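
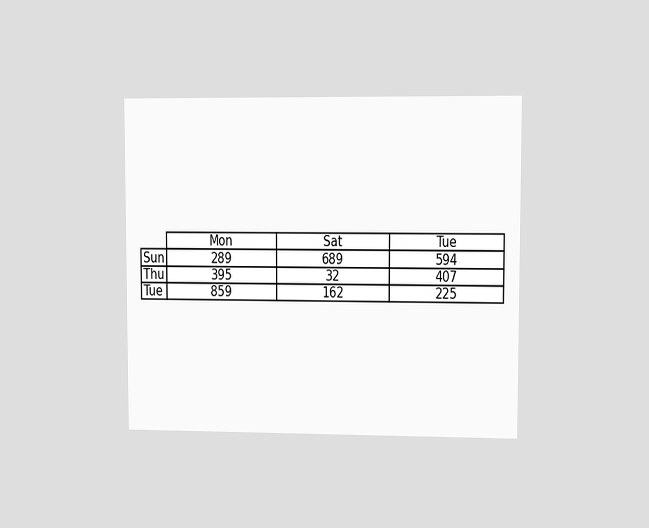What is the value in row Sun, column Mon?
289

The chart is viewed at a slight angle. The (Sun, Mon) cell reads 289.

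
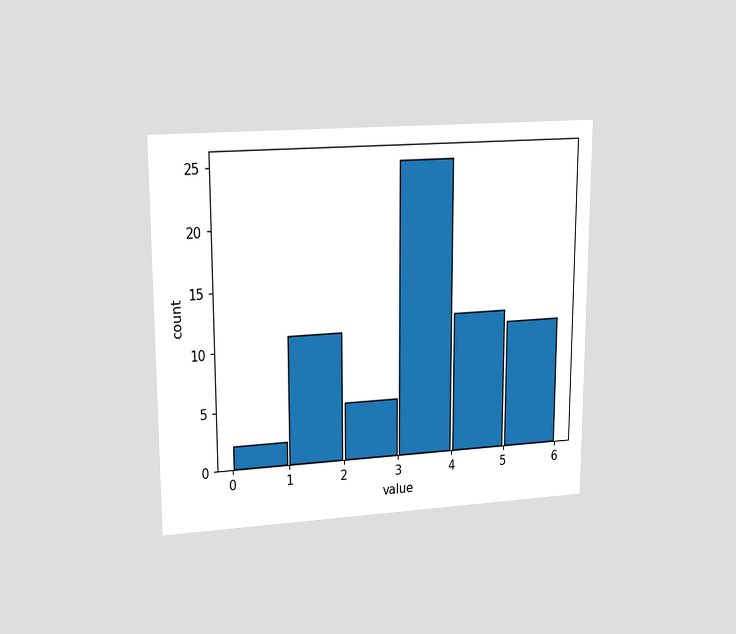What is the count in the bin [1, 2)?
The chart is viewed at a slight angle. The [1, 2) bin has height 11.

11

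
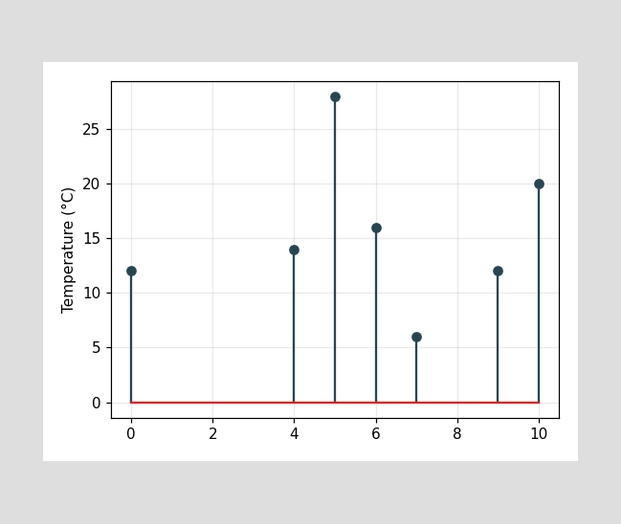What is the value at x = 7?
The stem at x=7 reaches 6°C.

6°C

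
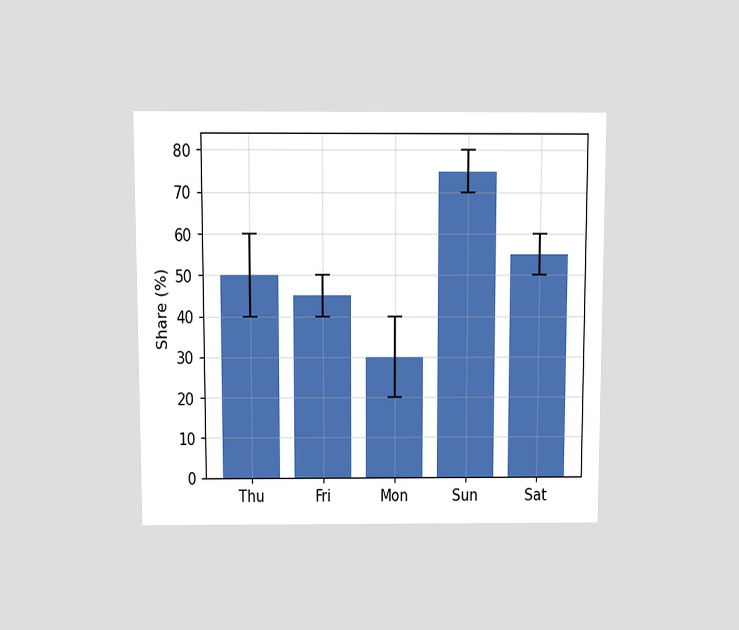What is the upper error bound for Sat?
60%

The chart is viewed at a slight angle. The Sat bar's upper whisker reaches 60%.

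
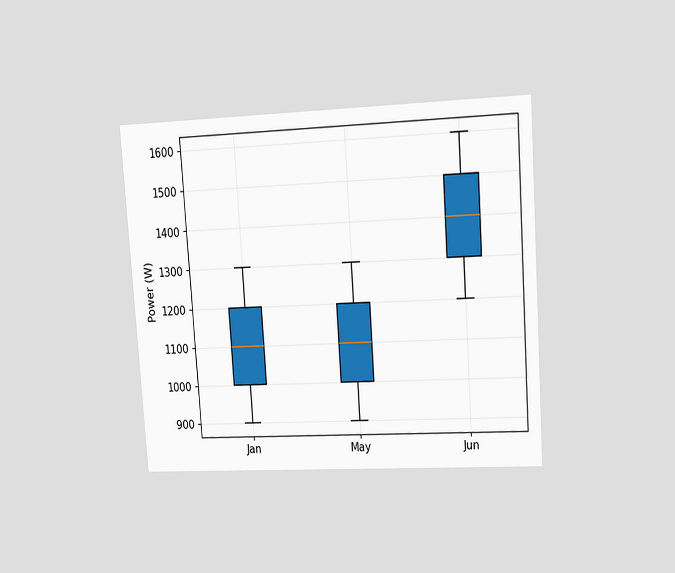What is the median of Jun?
The chart is tilted about 4° counter-clockwise and viewed at a slight angle. The median line in the Jun box sits at 1400W.

1400W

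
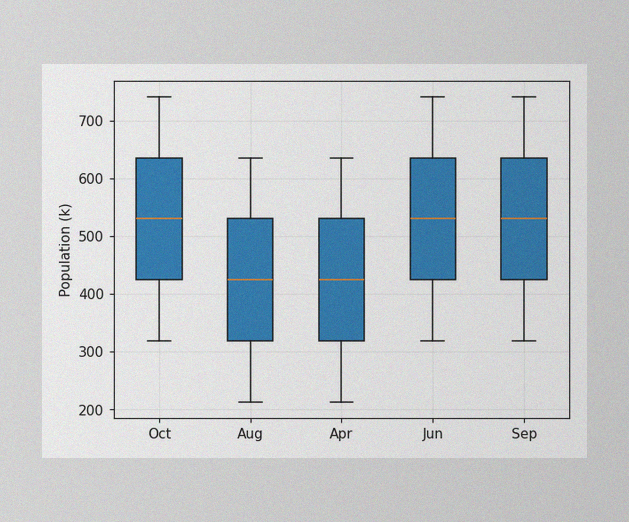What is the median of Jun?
530k

The image has some photo noise and uneven lighting. The median line in the Jun box sits at 530k.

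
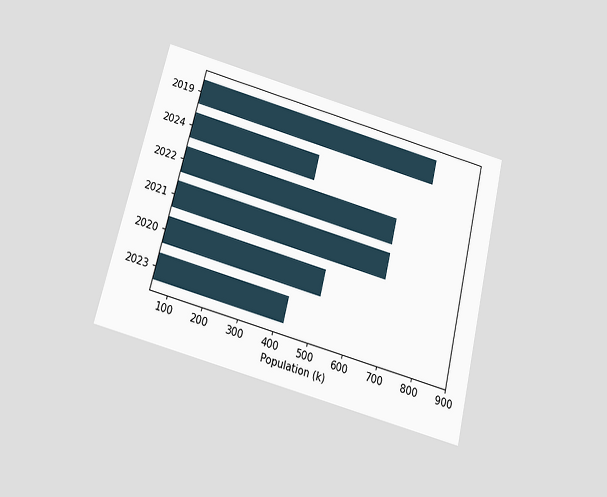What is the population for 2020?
The chart is tilted about 14° clockwise and viewed slightly from below. Reading along the chart's x-axis, the 2020 bar reaches 510k.

510k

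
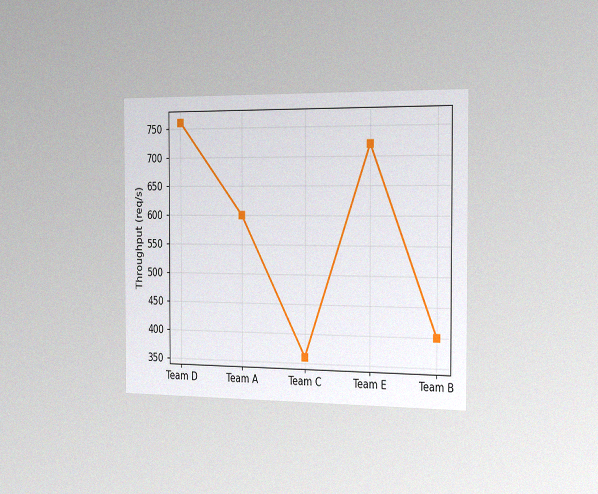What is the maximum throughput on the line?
760req/s

The chart is viewed slightly from the right, with some photo noise. The highest point is at Team D, and reading across to the y-axis gives 760req/s.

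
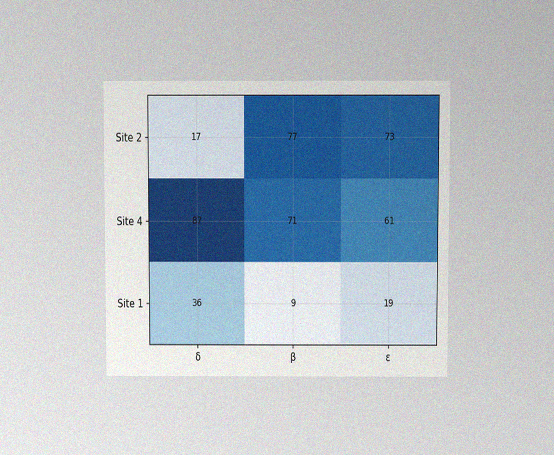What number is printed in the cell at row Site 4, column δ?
87

The chart is viewed slightly from above, with some photo noise. The (Site 4, δ) cell reads 87.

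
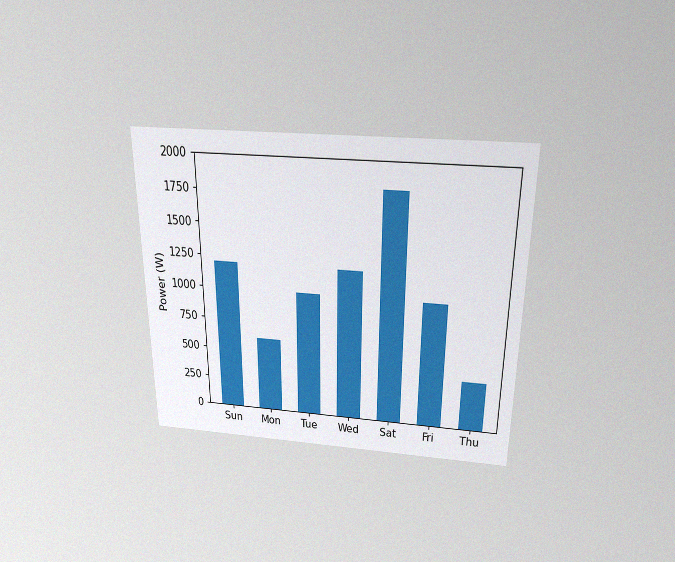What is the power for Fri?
The chart is viewed slightly from above, with some photo noise. Reading along the chart's y-axis, the Fri bar reaches 1000W.

1000W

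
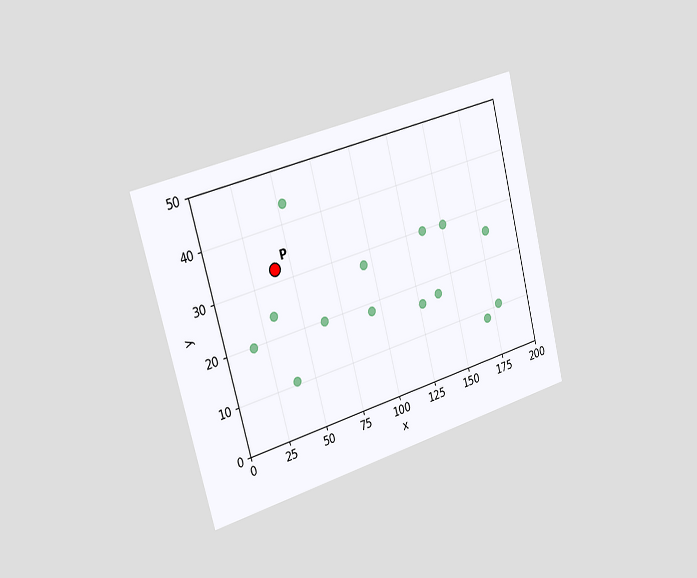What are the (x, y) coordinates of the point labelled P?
The chart is tilted about 15° counter-clockwise and viewed slightly from the left. Following the gridlines from P to each axis, P sits at (40, 32.5).

(40, 32.5)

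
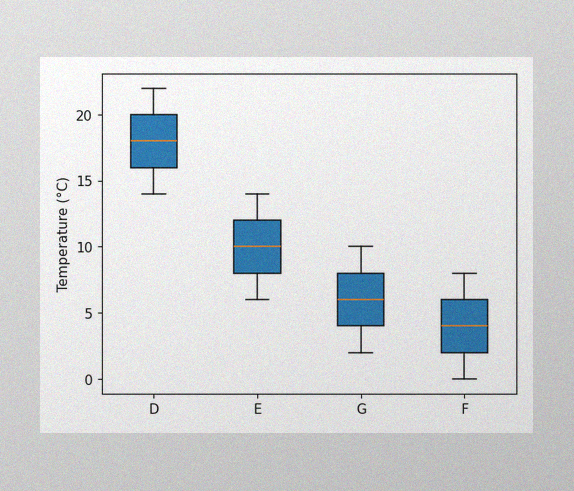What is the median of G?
6°C

The image has some photo noise and uneven lighting. The median line in the G box sits at 6°C.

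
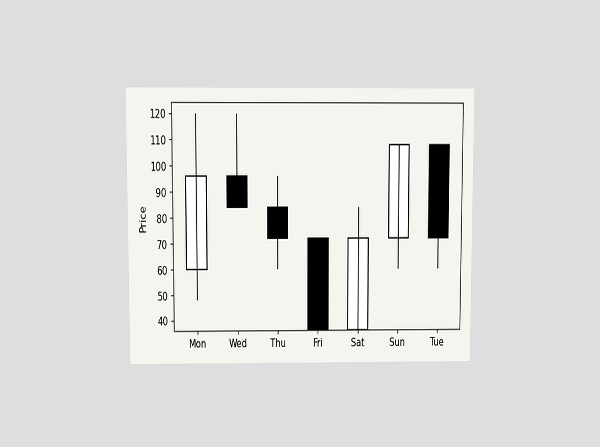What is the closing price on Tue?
The chart is viewed at a slight angle. The Tue candle closes at 72.

72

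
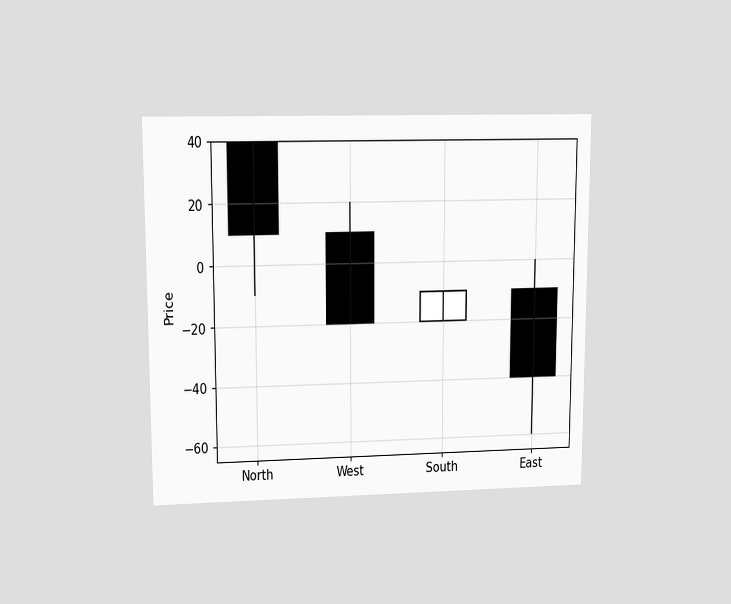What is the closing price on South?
The chart is viewed at a slight angle. The South candle closes at -10.

-10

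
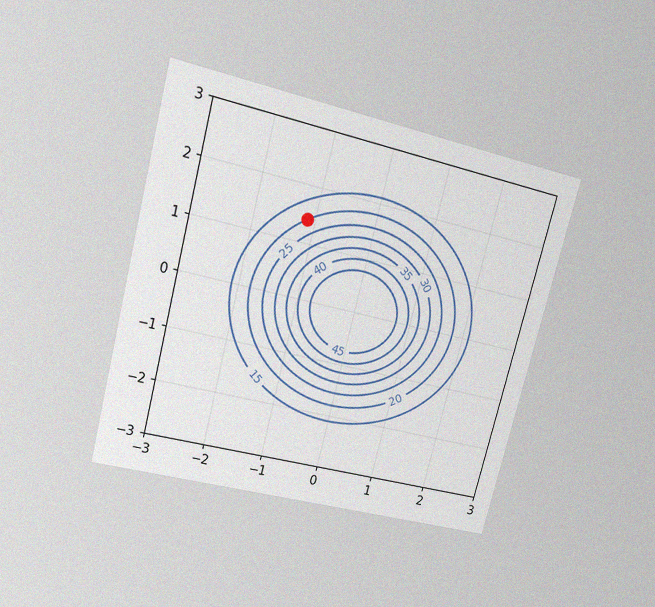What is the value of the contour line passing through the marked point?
20

The chart is tilted about 15° clockwise and viewed at a slight angle, with some photo noise. The marked point sits on the contour labelled 20.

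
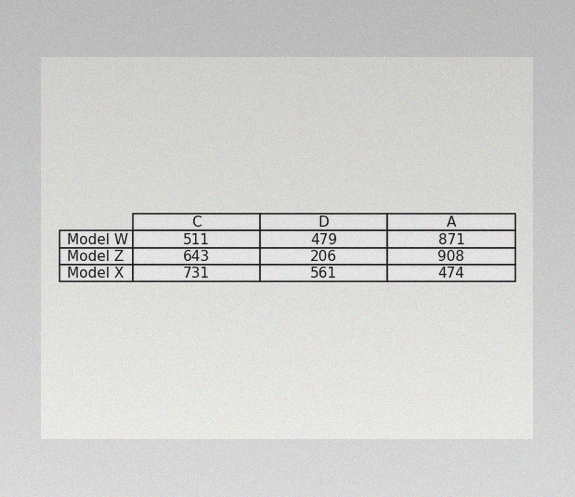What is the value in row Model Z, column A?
The image has some photo noise and uneven lighting. The (Model Z, A) cell reads 908.

908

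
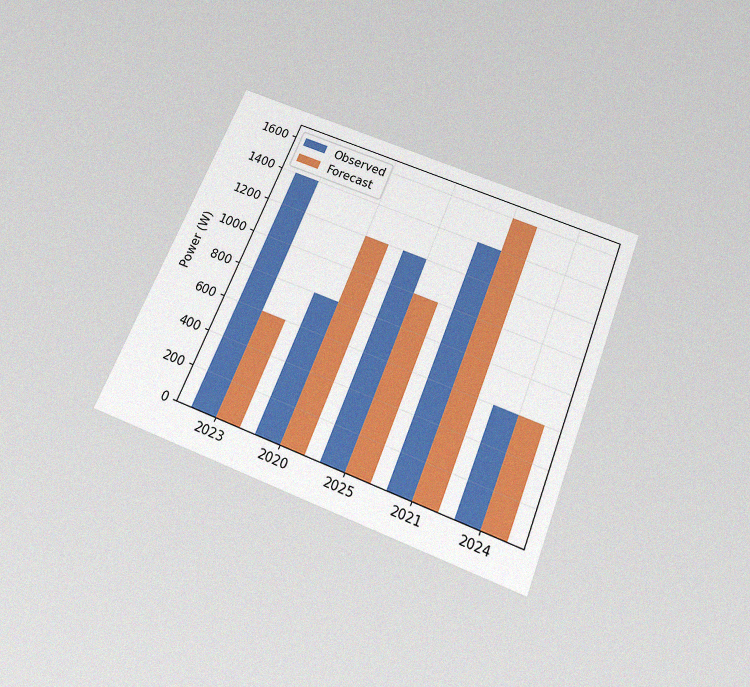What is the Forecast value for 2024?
600W

The chart is tilted about 22° clockwise and viewed slightly from below, with some photo noise. The Forecast bar at 2024 reaches 600W on the y-axis.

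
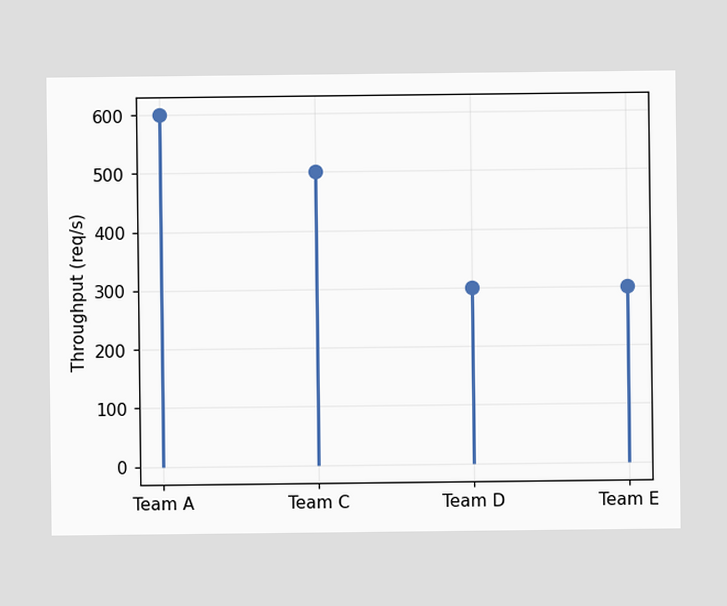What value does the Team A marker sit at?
600req/s

The Team A marker sits at 600req/s.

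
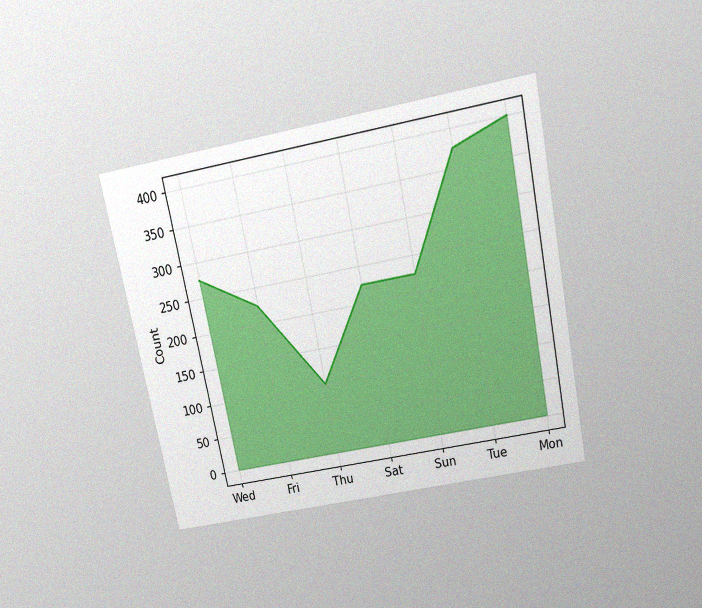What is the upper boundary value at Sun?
225

The chart is tilted about 11° counter-clockwise and viewed slightly from above, with some photo noise. At Sun the upper boundary is at 225.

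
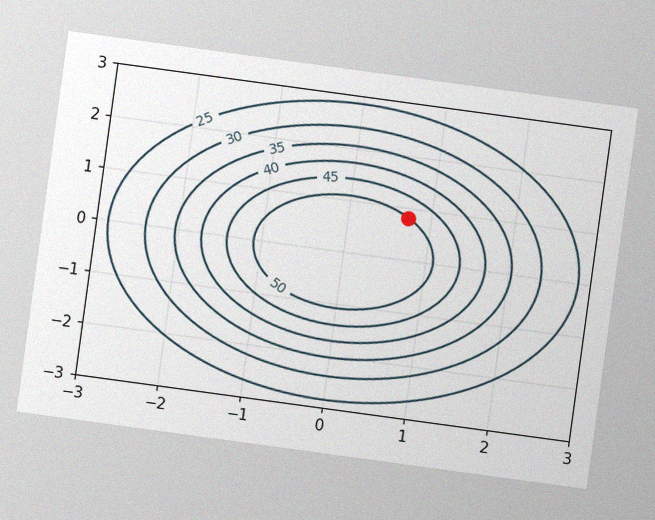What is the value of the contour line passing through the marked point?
The chart is tilted about 8° clockwise, with some photo noise. The marked point sits on the contour labelled 50.

50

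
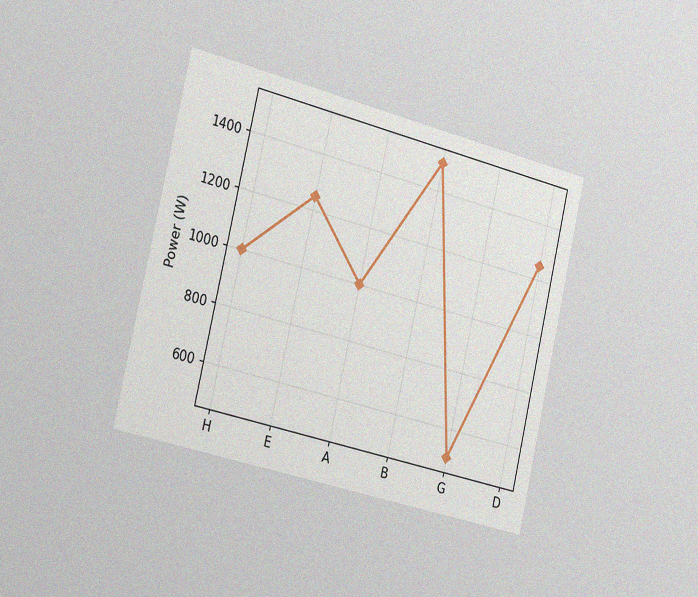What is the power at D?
The chart is tilted about 13° clockwise and viewed slightly from the left, with some photo noise. At D, the line is at 1250W.

1250W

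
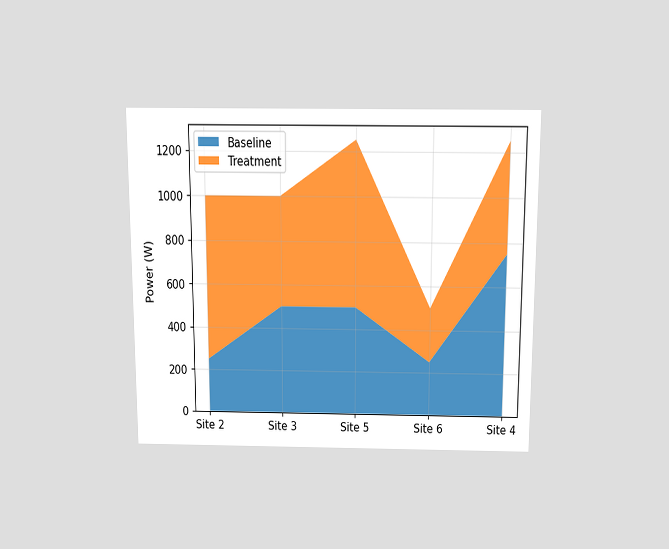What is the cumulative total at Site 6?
500W

The chart is viewed slightly from above. The stacked total at Site 6 reaches 500W.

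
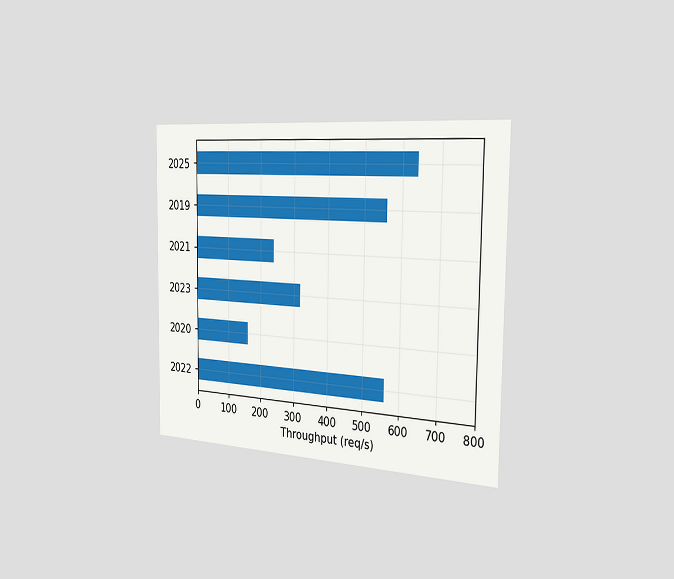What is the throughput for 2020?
160req/s

The chart is viewed slightly from the right. Reading along the chart's x-axis, the 2020 bar reaches 160req/s.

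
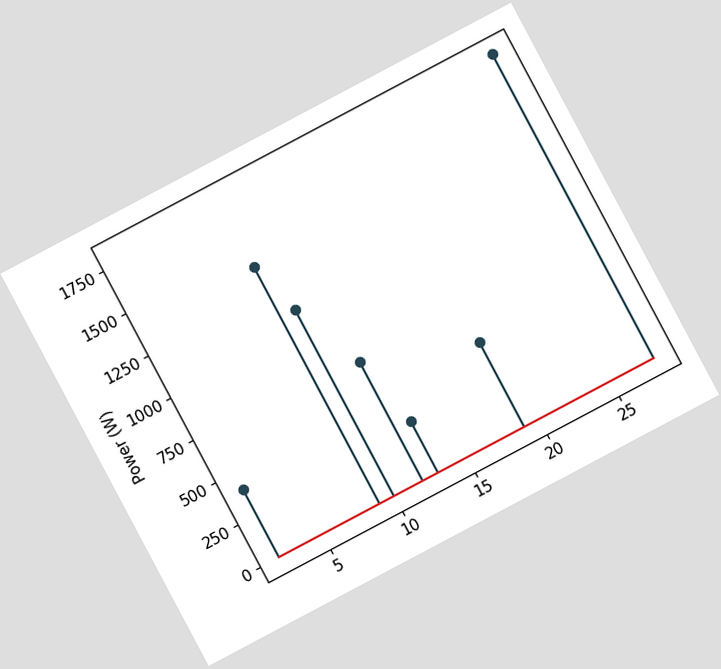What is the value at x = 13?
300W

The chart is tilted about 28° counter-clockwise. The stem at x=13 reaches 300W.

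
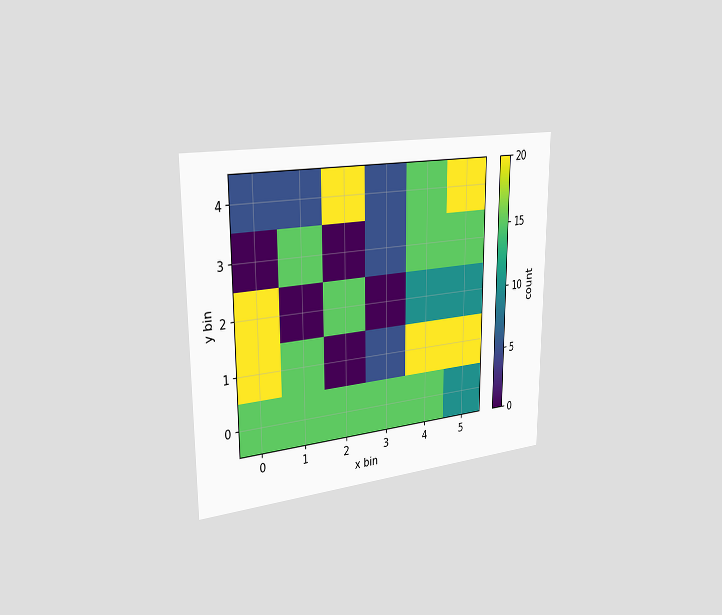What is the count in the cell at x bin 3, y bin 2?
The chart is viewed slightly from the left. Matching the cell (3, 2) against the colorbar gives 0.

0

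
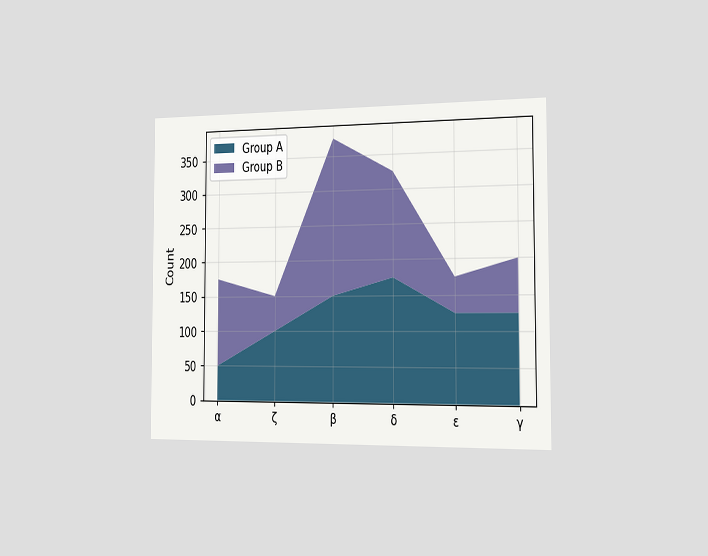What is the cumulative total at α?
175

The chart is viewed slightly from the right. The stacked total at α reaches 175.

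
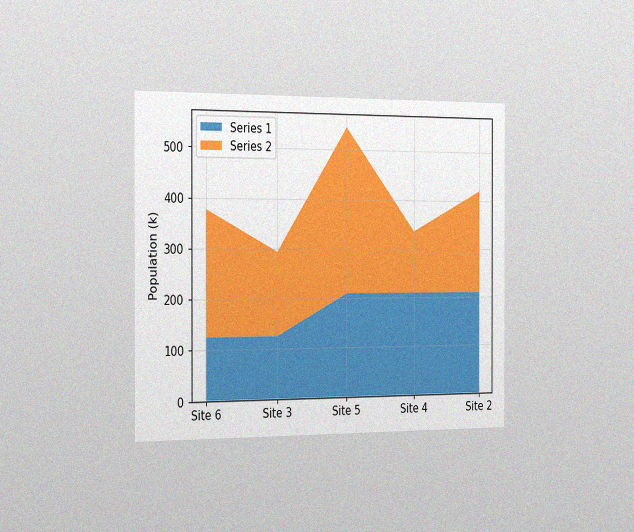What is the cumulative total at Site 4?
The chart is viewed slightly from the left, with some photo noise. The stacked total at Site 4 reaches 336k.

336k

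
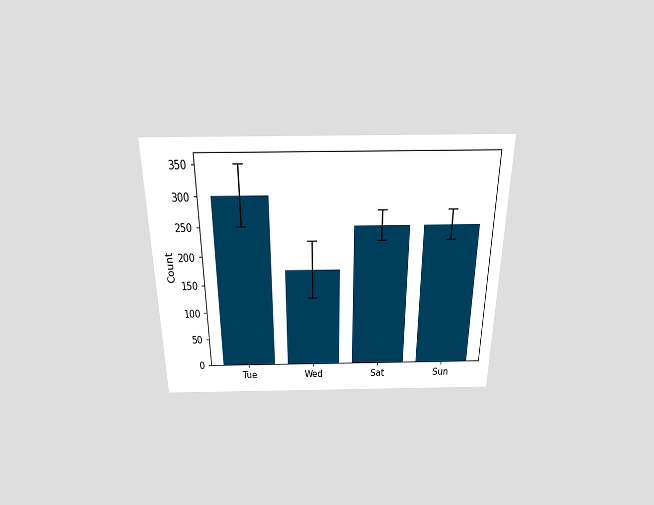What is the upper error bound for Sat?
The chart is viewed slightly from above. The Sat bar's upper whisker reaches 275.

275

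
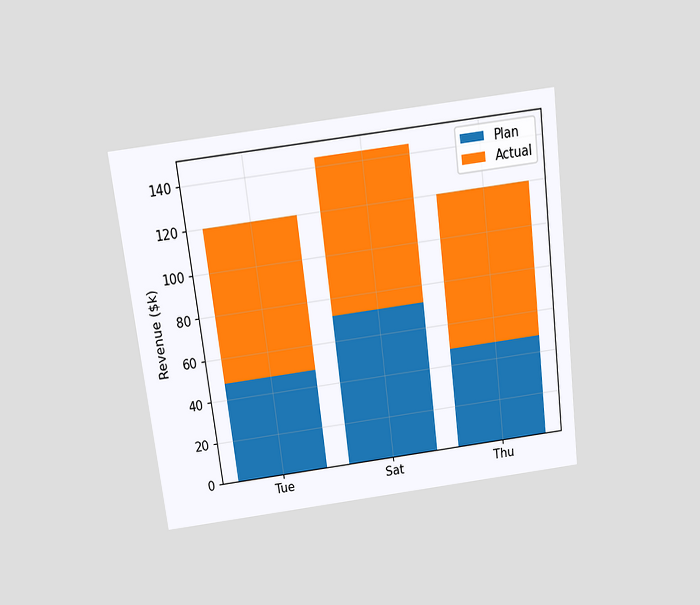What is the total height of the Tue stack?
The chart is tilted about 7° counter-clockwise and viewed slightly from above. The Tue stack's top reaches $120k on the y-axis.

$120k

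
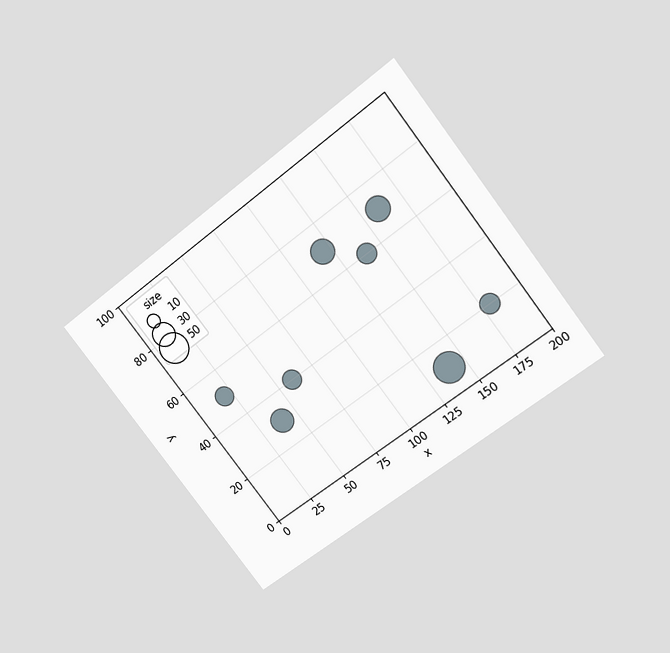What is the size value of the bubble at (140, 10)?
The chart is tilted about 37° counter-clockwise and viewed at a slight angle. Matching the bubble at (140, 10) against the size legend gives 50.

50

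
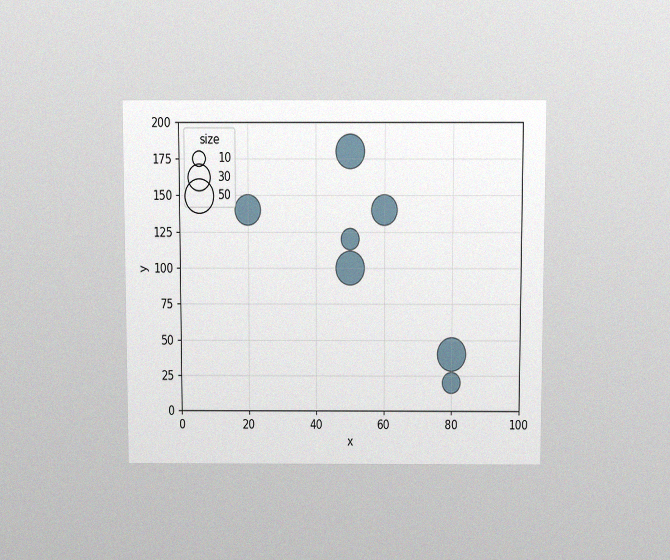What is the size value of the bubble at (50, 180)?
The chart is viewed slightly from above, with some photo noise. Matching the bubble at (50, 180) against the size legend gives 50.

50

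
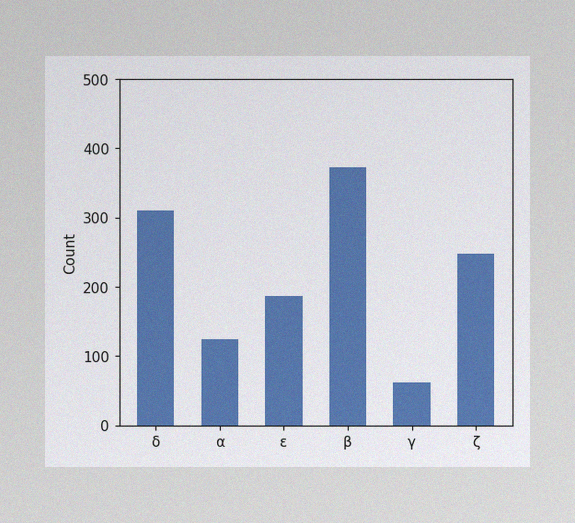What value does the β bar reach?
The image has some photo noise and uneven lighting. Reading along the chart's y-axis, the β bar reaches 372.

372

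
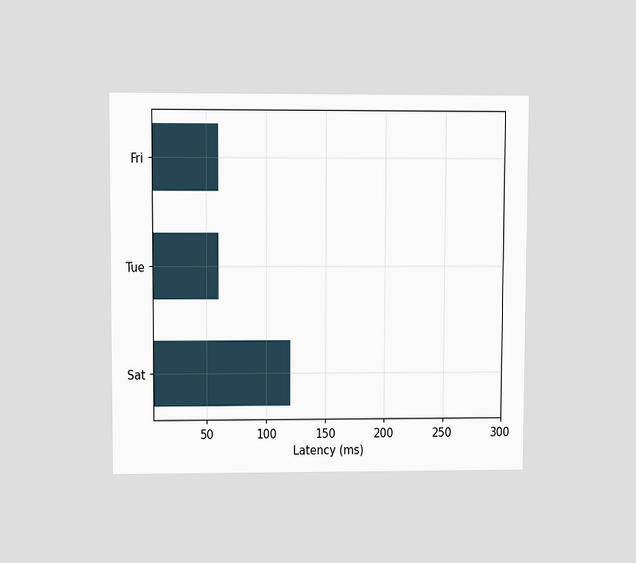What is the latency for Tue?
60ms

The chart is viewed at a slight angle. Reading along the chart's x-axis, the Tue bar reaches 60ms.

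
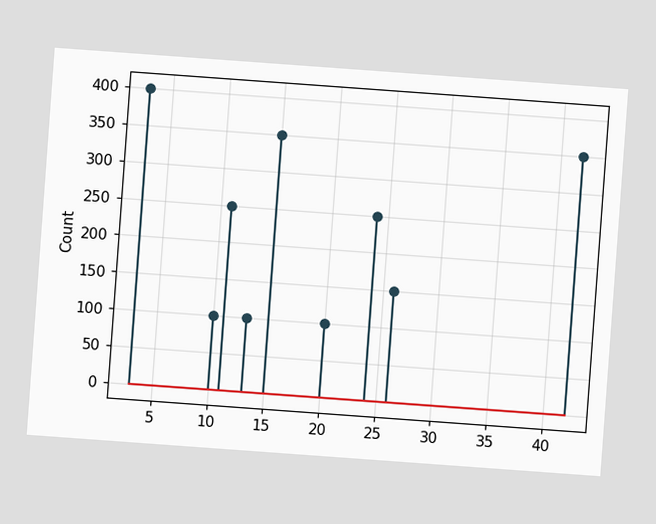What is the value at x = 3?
The chart is tilted about 4° clockwise. The stem at x=3 reaches 400.

400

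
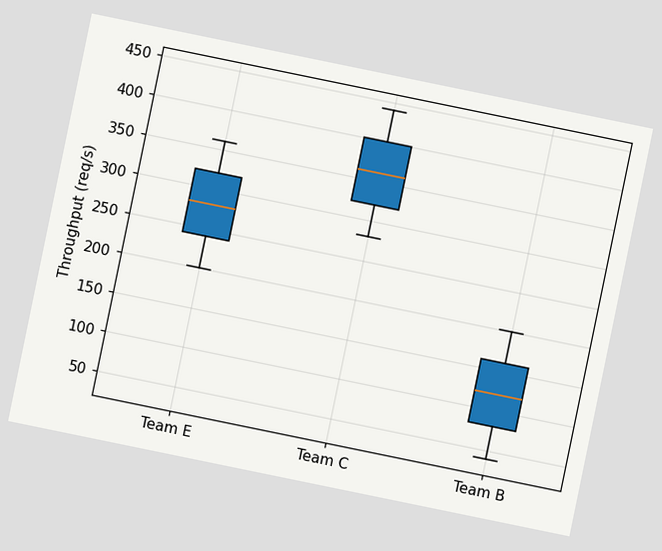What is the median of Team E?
The chart is tilted about 12° clockwise. The median line in the Team E box sits at 280req/s.

280req/s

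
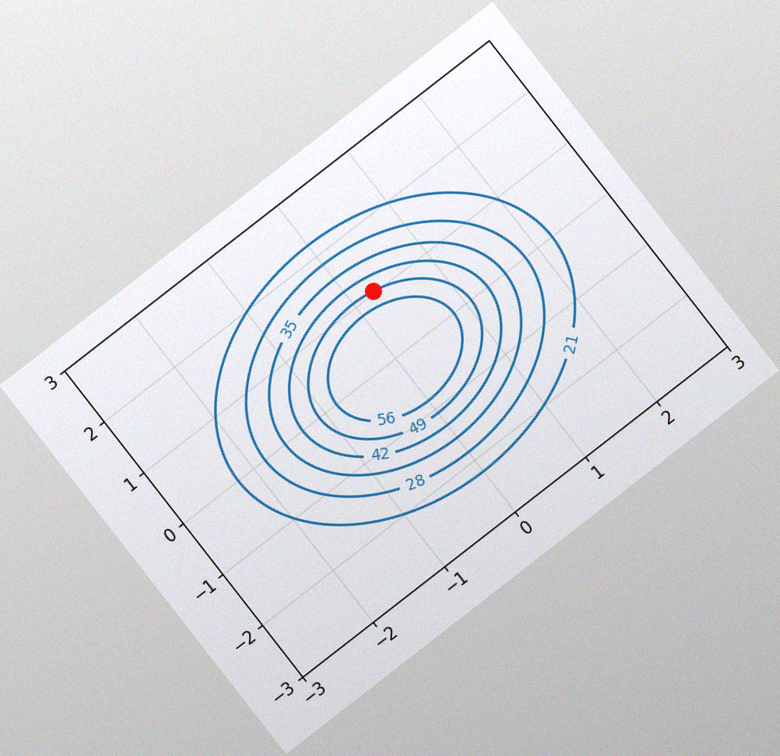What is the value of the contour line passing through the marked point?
49

The chart is tilted about 38° counter-clockwise, with some photo noise. The marked point sits on the contour labelled 49.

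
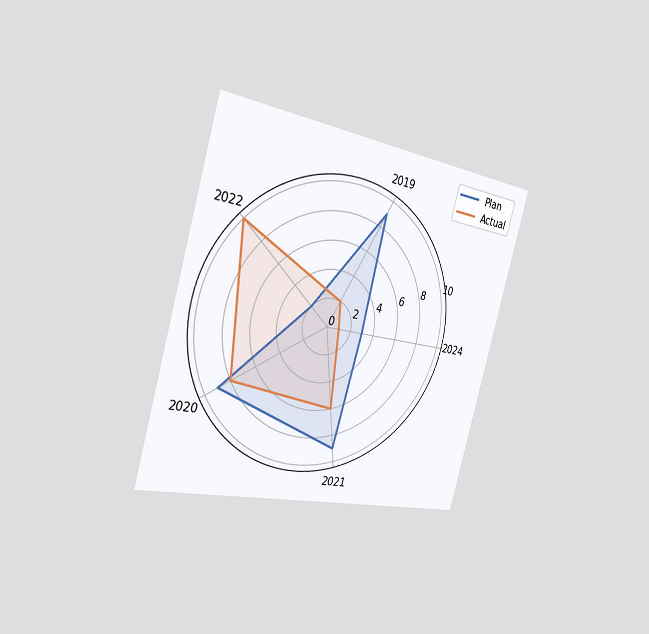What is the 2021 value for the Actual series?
6

The chart is tilted about 16° clockwise and viewed slightly from the left. On the 2021 axis, Actual reaches 6.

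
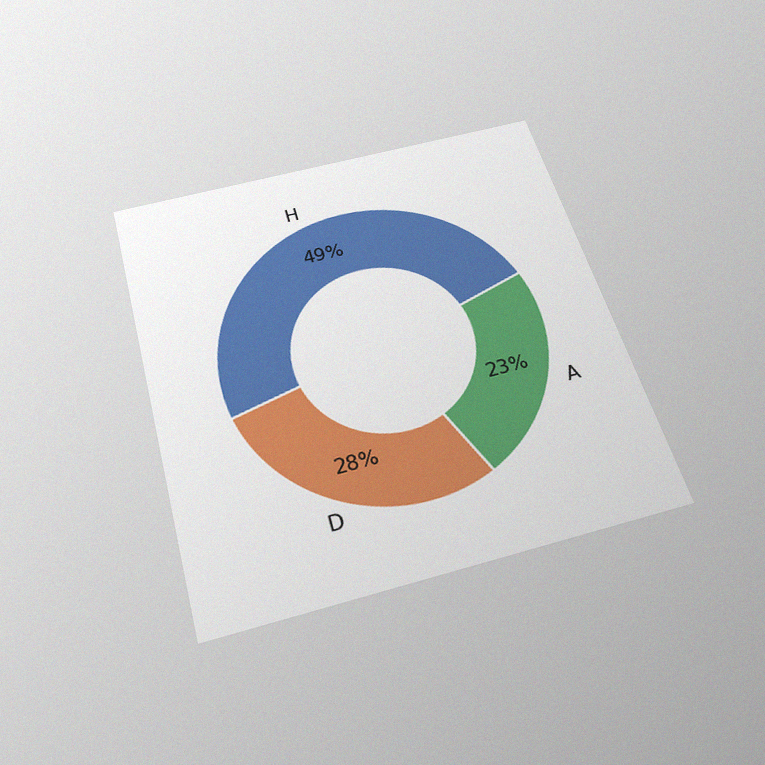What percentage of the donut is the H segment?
The chart is tilted about 16° counter-clockwise and viewed slightly from below, with some photo noise. The H segment takes up 49% of the ring.

49%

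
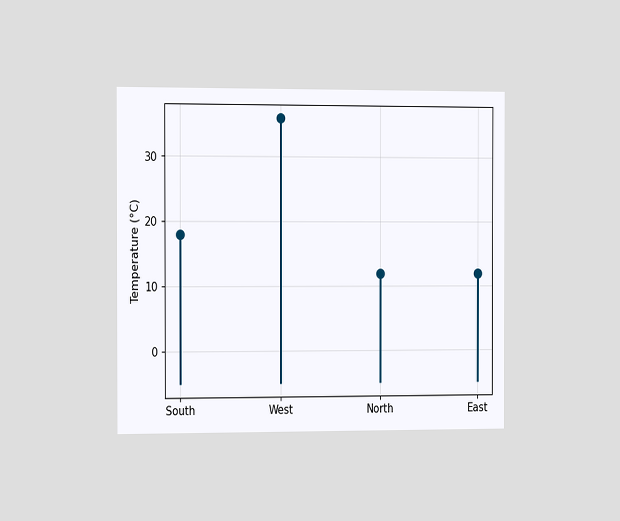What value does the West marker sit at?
The chart is viewed slightly from the left. The West marker sits at 36°C.

36°C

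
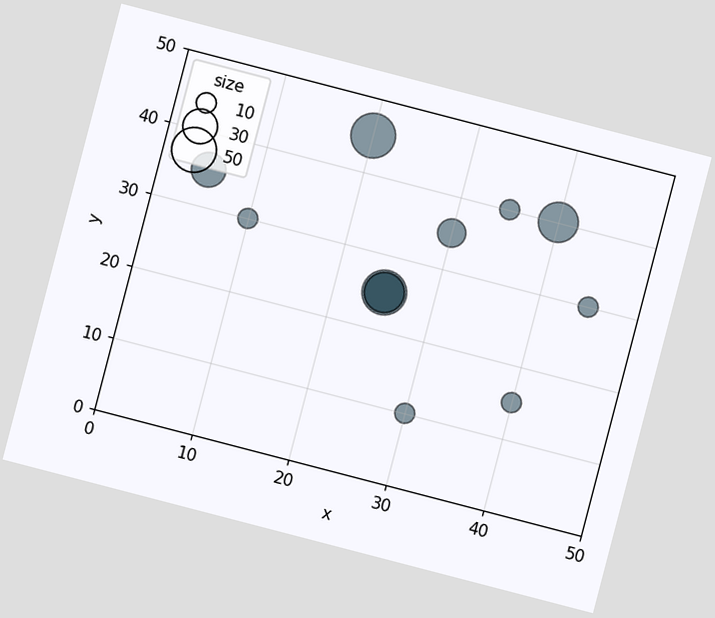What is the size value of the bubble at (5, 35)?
The chart is tilted about 15° clockwise. Matching the bubble at (5, 35) against the size legend gives 30.

30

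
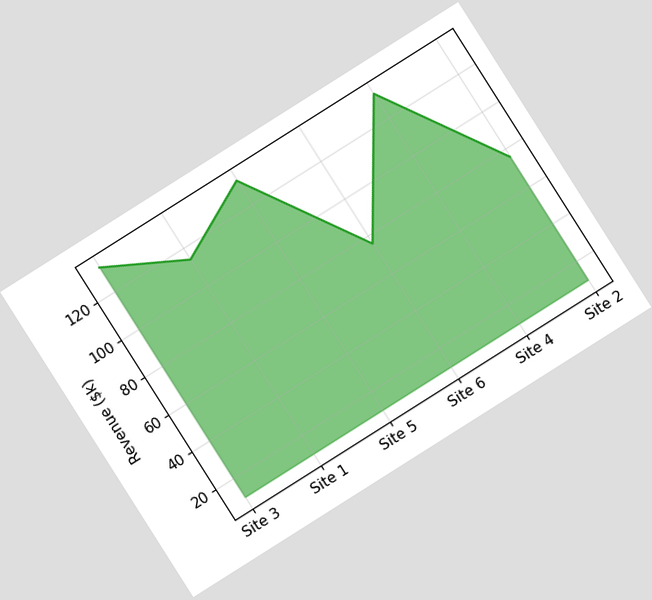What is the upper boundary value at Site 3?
$133k

The chart is tilted about 32° counter-clockwise. At Site 3 the upper boundary is at $133k.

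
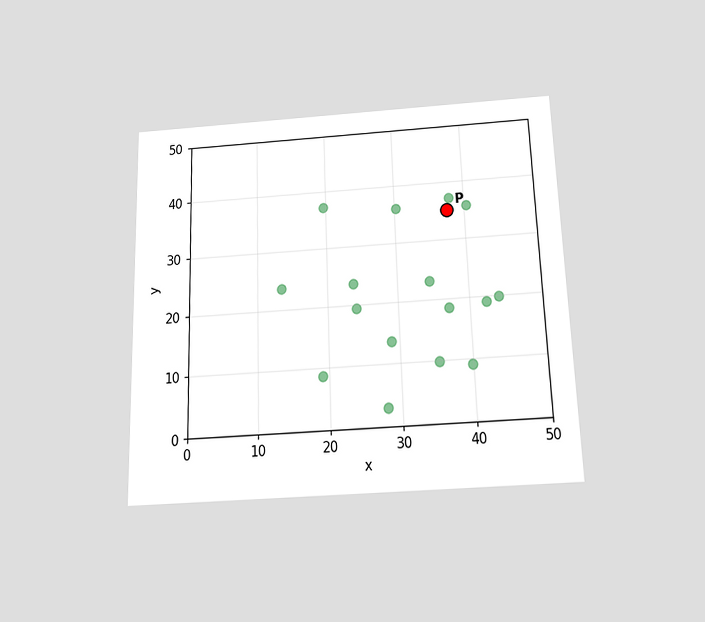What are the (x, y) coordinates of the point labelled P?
(37.5, 35)

The chart is viewed slightly from below. Following the gridlines from P to each axis, P sits at (37.5, 35).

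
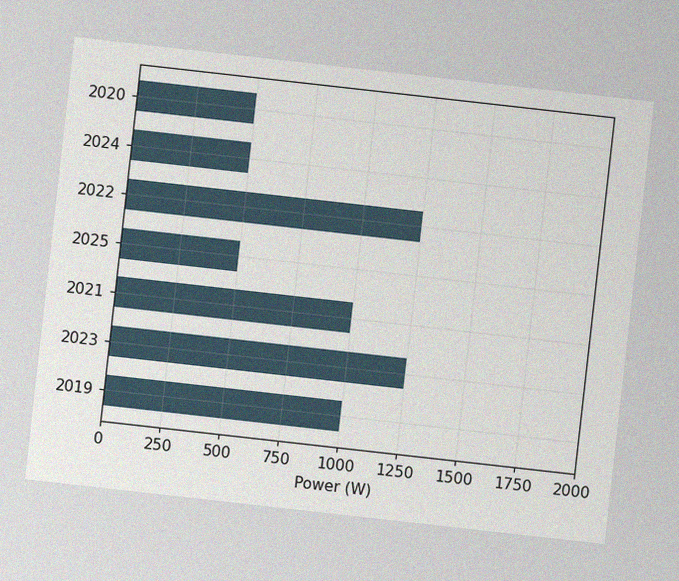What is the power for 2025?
500W

The chart is tilted about 6° clockwise, with some photo noise. Reading along the chart's x-axis, the 2025 bar reaches 500W.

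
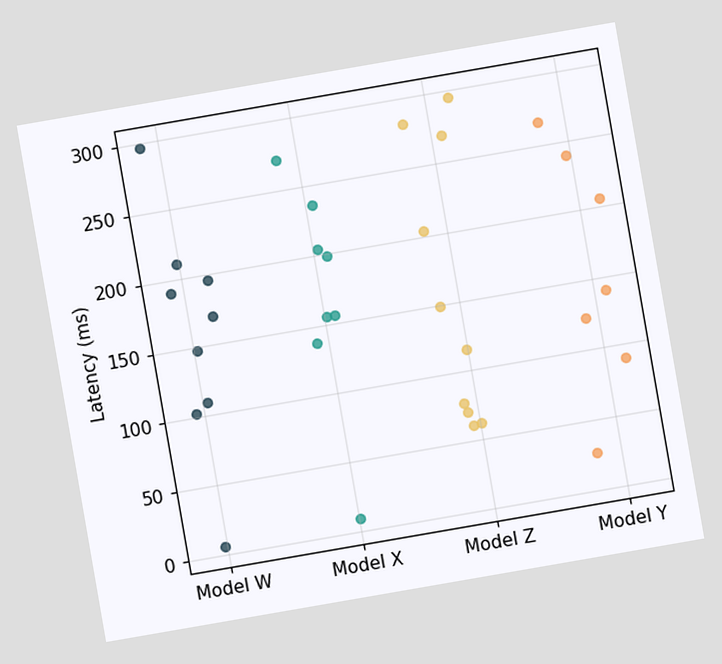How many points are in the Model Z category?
The chart is tilted about 10° counter-clockwise. Counting the markers in the Model Z column gives 10.

10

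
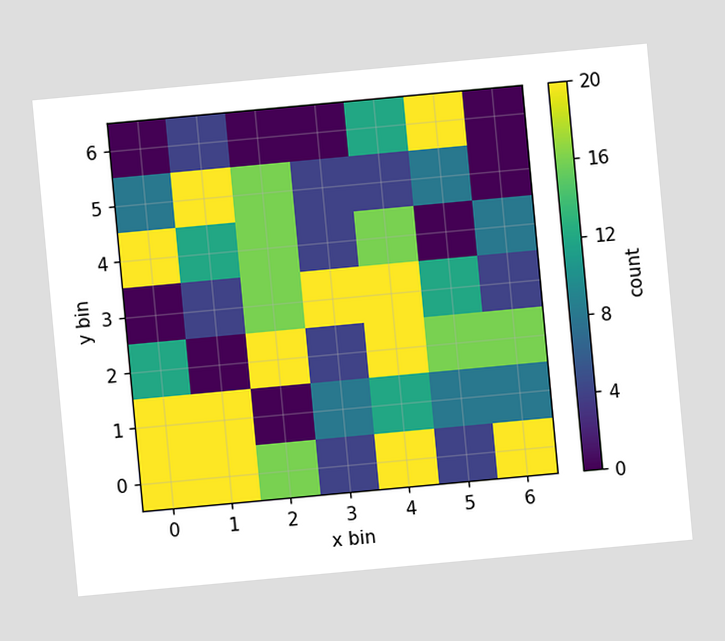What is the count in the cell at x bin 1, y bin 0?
The chart is tilted about 5° counter-clockwise. Matching the cell (1, 0) against the colorbar gives 20.

20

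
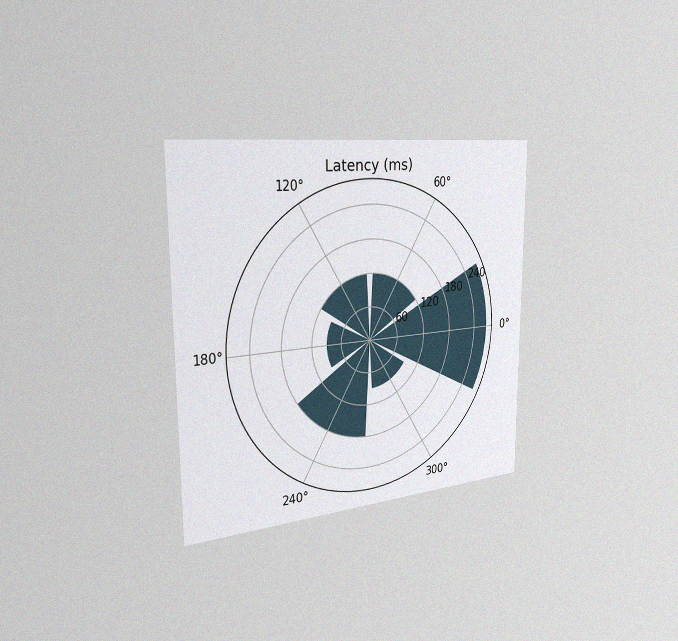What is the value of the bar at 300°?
The chart is viewed slightly from the left, with some photo noise. The bar at 300° reaches 90ms on the radial axis.

90ms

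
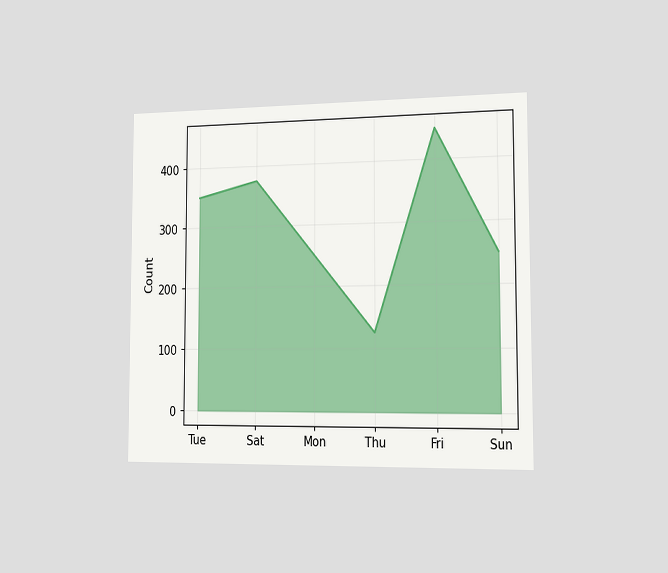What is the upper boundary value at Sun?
The chart is viewed slightly from the right. At Sun the upper boundary is at 250.

250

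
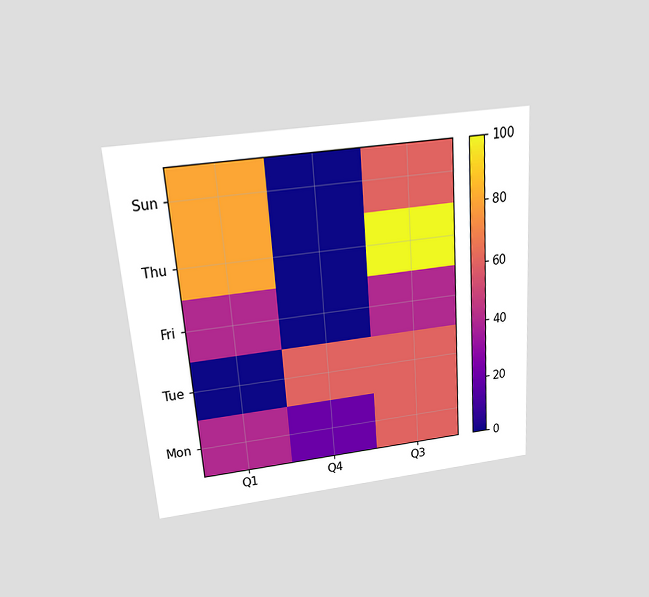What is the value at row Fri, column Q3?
40

The chart is tilted about 4° counter-clockwise and viewed slightly from above. Matching cell (Fri, Q3) against the colorbar gives 40.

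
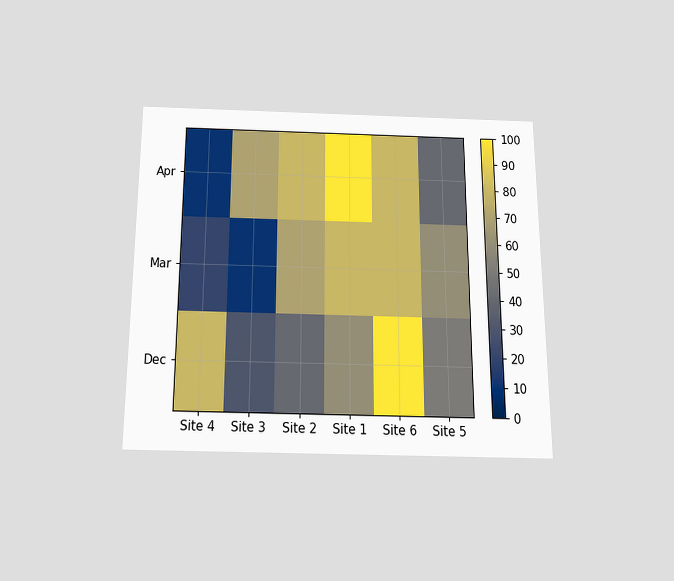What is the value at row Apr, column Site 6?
The chart is viewed slightly from below. Matching cell (Apr, Site 6) against the colorbar gives 80.

80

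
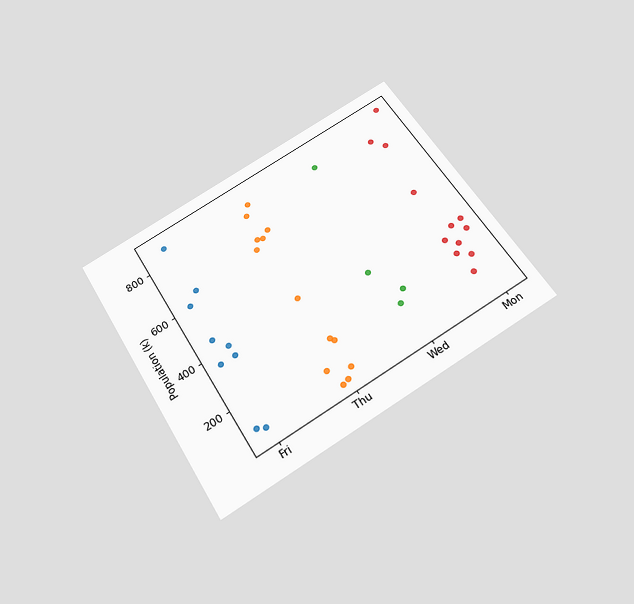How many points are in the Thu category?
13

The chart is tilted about 31° counter-clockwise and viewed slightly from below. Counting the markers in the Thu column gives 13.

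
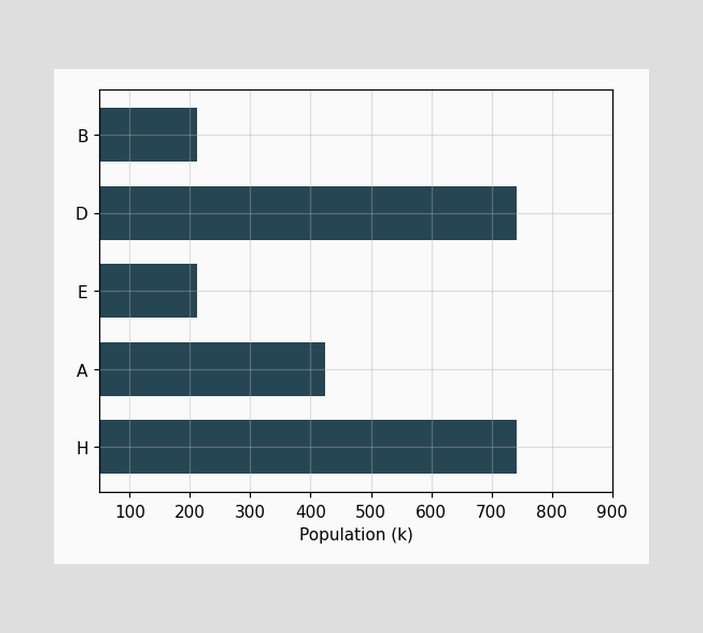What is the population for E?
Reading along the chart's x-axis, the E bar reaches 212k.

212k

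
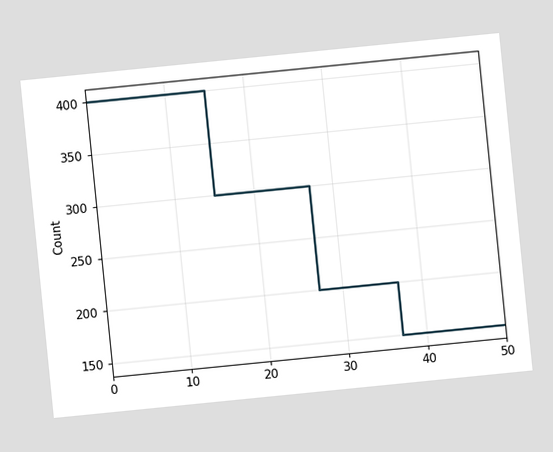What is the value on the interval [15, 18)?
300

The chart is tilted about 6° counter-clockwise. On [15, 18) the step sits at 300.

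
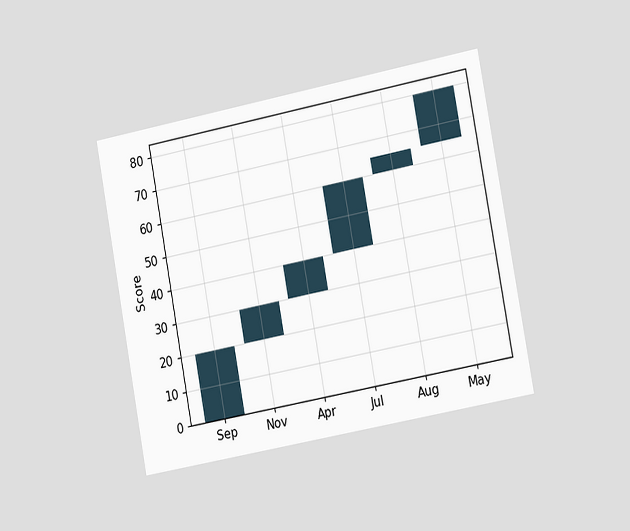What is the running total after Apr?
The chart is tilted about 11° counter-clockwise and viewed slightly from the right. After Apr the running total reaches 40.

40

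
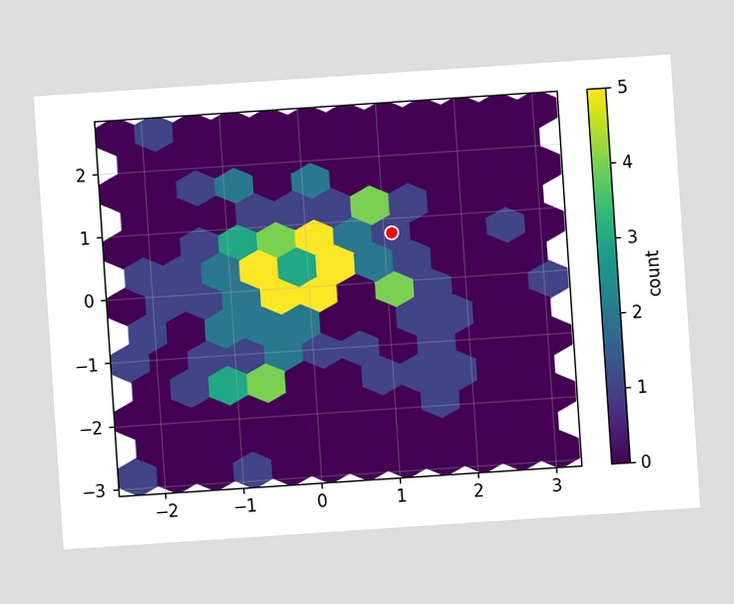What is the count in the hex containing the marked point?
1

The chart is tilted about 4° counter-clockwise. The marked hex reads 1 on the colorbar.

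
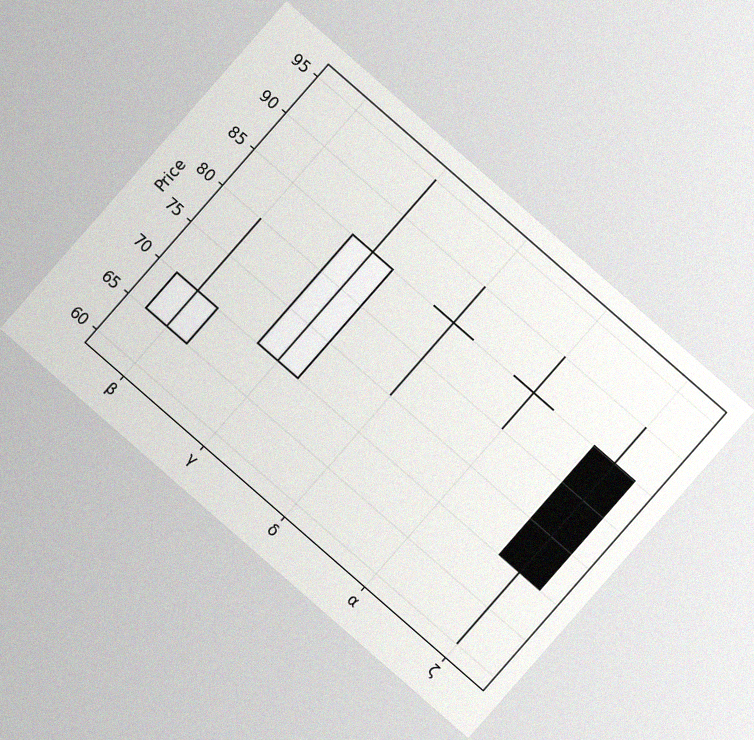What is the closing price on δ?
85

The chart is tilted about 41° clockwise, with some photo noise. The δ candle closes at 85.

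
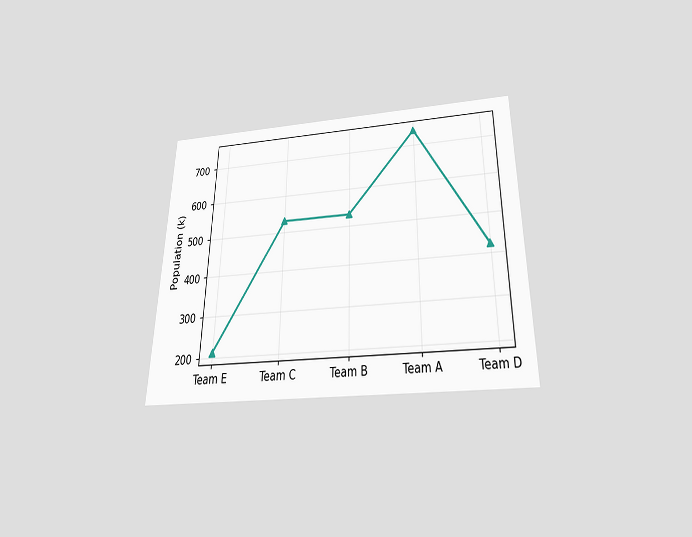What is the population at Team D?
The chart is viewed slightly from below. At Team D, the line is at 424k.

424k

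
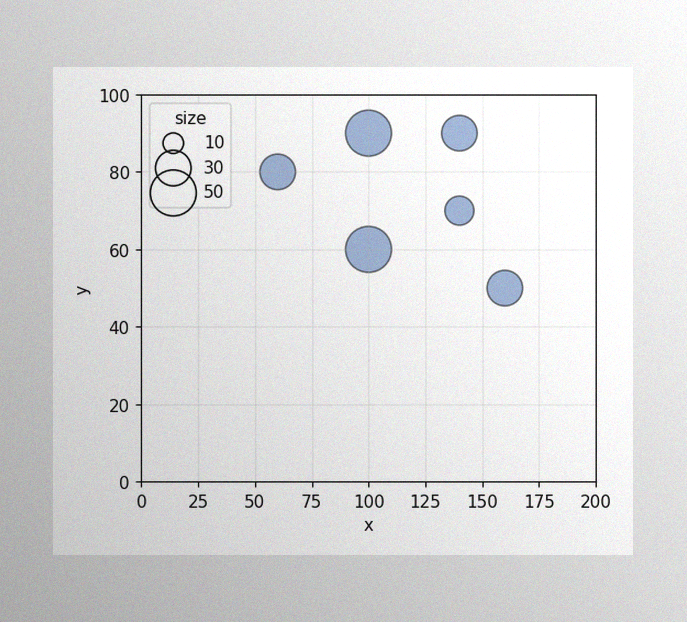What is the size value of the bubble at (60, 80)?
30

The image has some photo noise and uneven lighting. Matching the bubble at (60, 80) against the size legend gives 30.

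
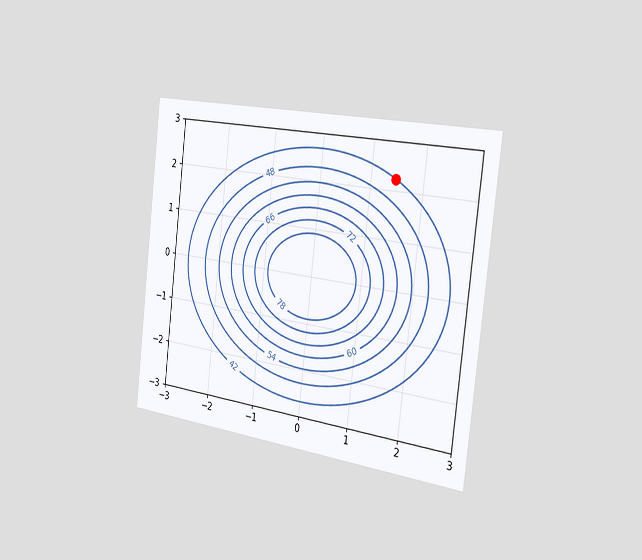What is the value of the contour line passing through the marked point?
The chart is tilted about 7° clockwise and viewed slightly from the right. The marked point sits on the contour labelled 42.

42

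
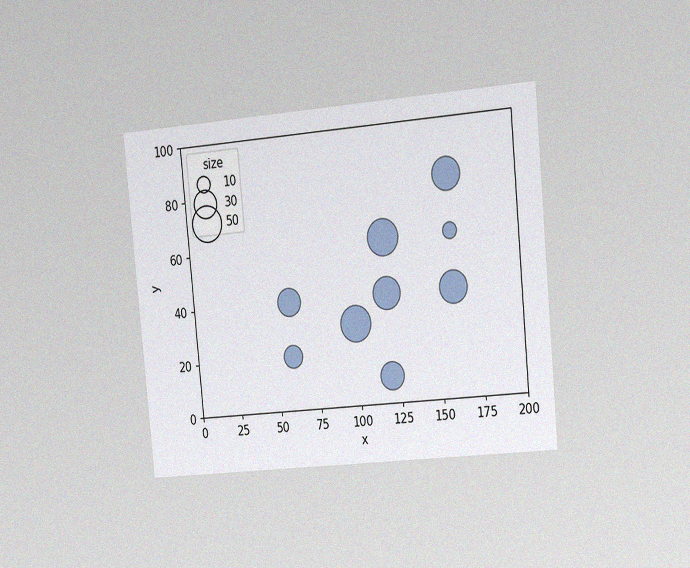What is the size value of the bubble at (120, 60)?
50

The chart is tilted about 5° counter-clockwise and viewed slightly from the right, with some photo noise. Matching the bubble at (120, 60) against the size legend gives 50.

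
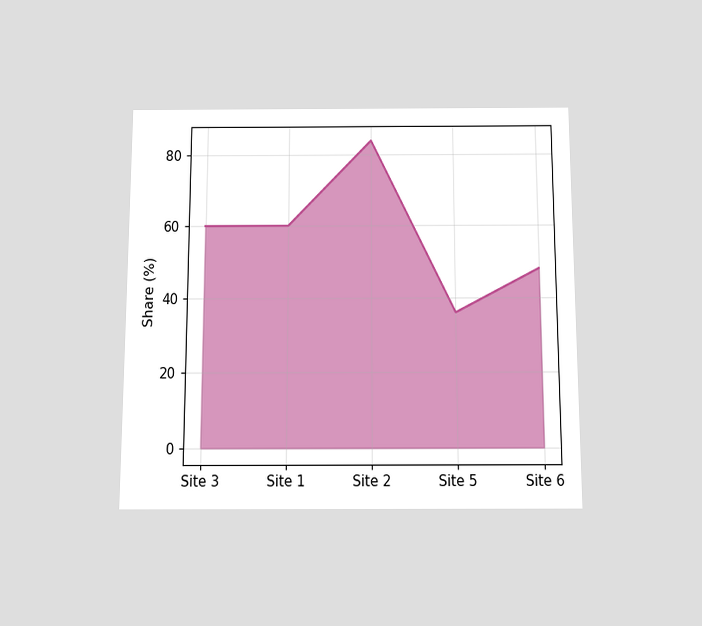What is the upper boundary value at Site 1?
The chart is viewed slightly from below. At Site 1 the upper boundary is at 60%.

60%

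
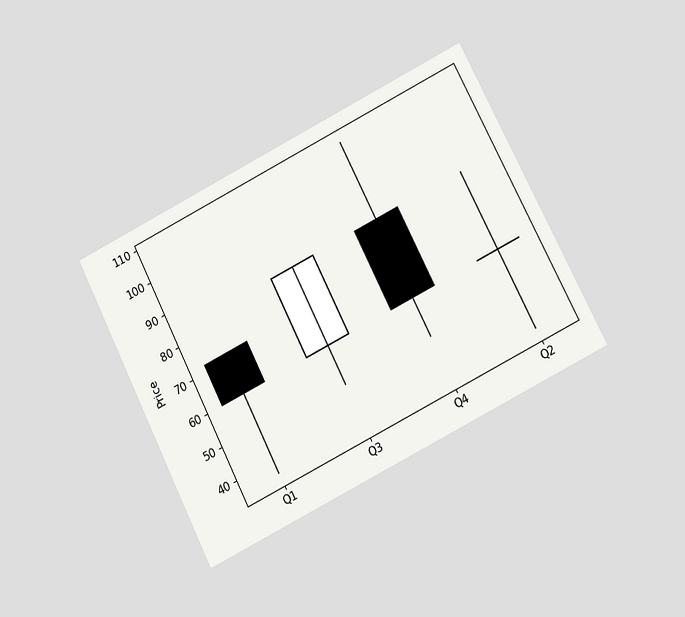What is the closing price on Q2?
60

The chart is tilted about 27° counter-clockwise and viewed at a slight angle. The Q2 candle closes at 60.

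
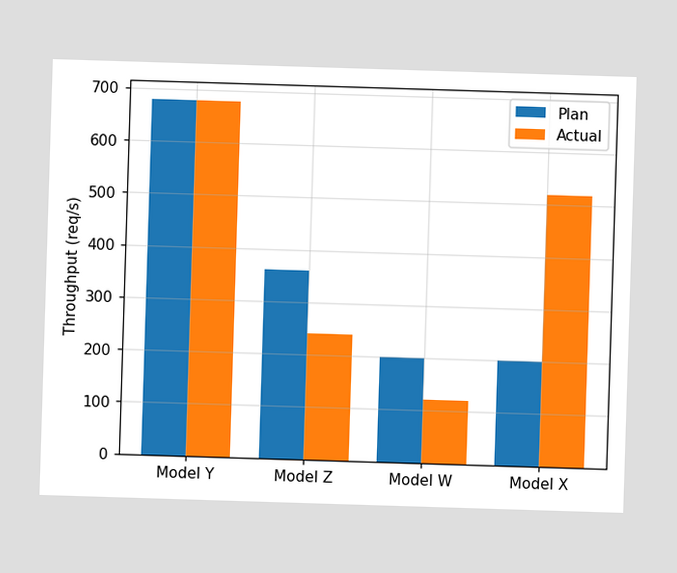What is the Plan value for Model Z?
The Plan bar at Model Z reaches 360req/s on the y-axis.

360req/s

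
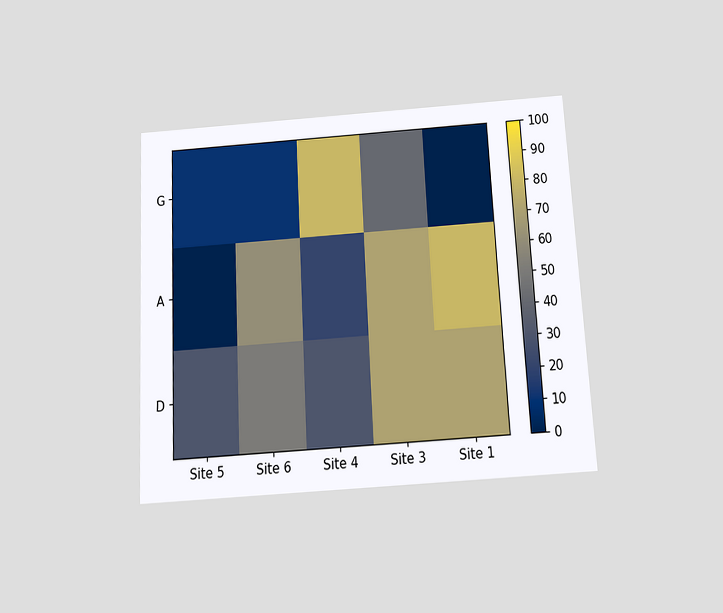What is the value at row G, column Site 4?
80

The chart is tilted about 3° counter-clockwise and viewed slightly from below. Matching cell (G, Site 4) against the colorbar gives 80.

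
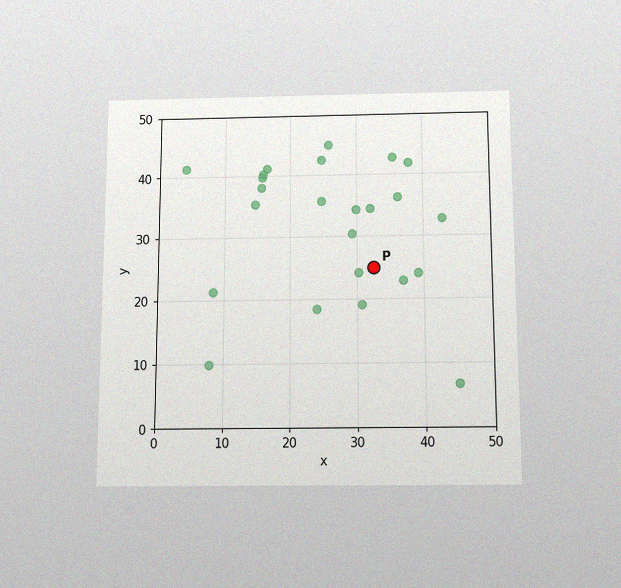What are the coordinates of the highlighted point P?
(32.5, 25)

The chart is viewed slightly from below, with some photo noise. Following the gridlines from P to each axis, P sits at (32.5, 25).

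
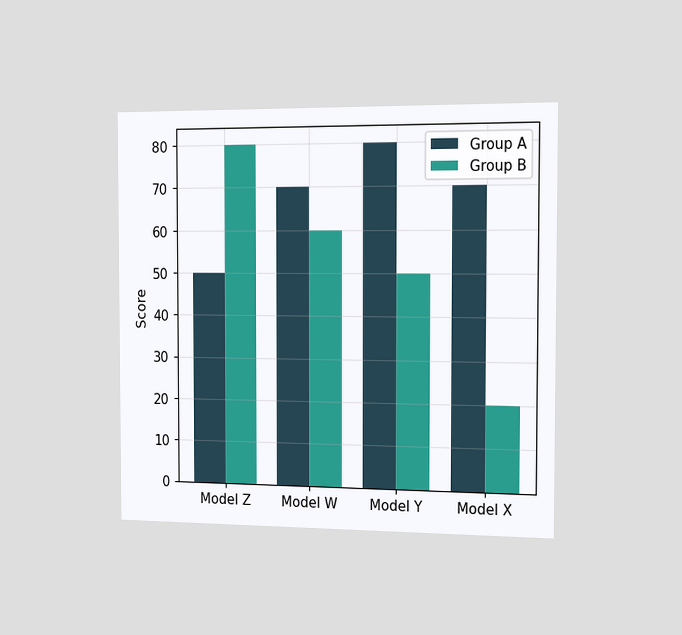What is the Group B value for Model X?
The chart is viewed slightly from the right. The Group B bar at Model X reaches 20 on the y-axis.

20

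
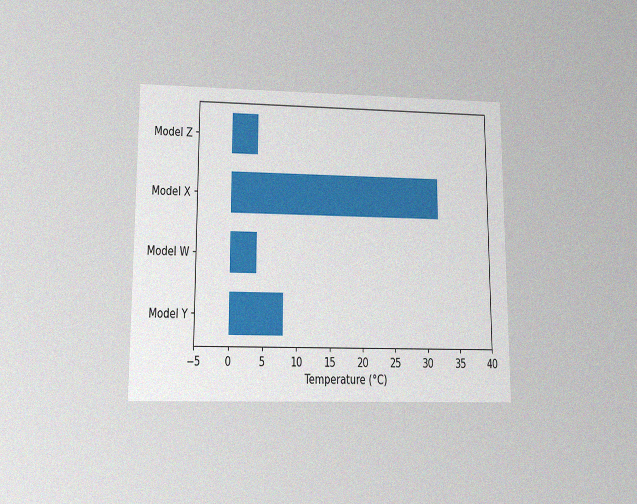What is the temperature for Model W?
4°C

The chart is viewed slightly from below, with some photo noise. Reading along the chart's x-axis, the Model W bar reaches 4°C.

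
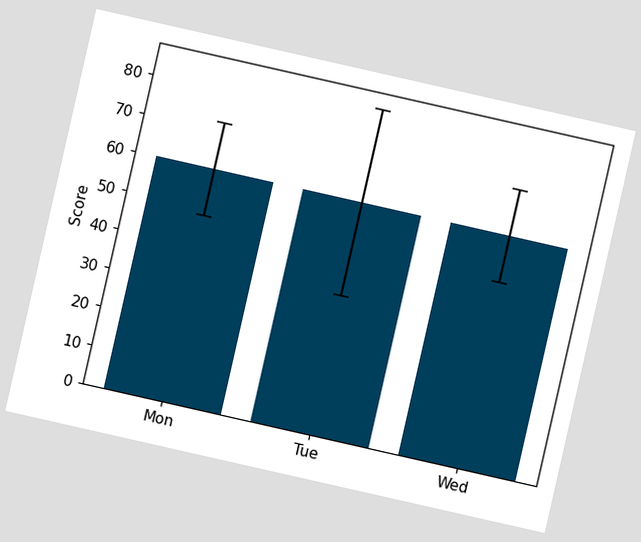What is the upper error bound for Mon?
72

The chart is tilted about 13° clockwise. The Mon bar's upper whisker reaches 72.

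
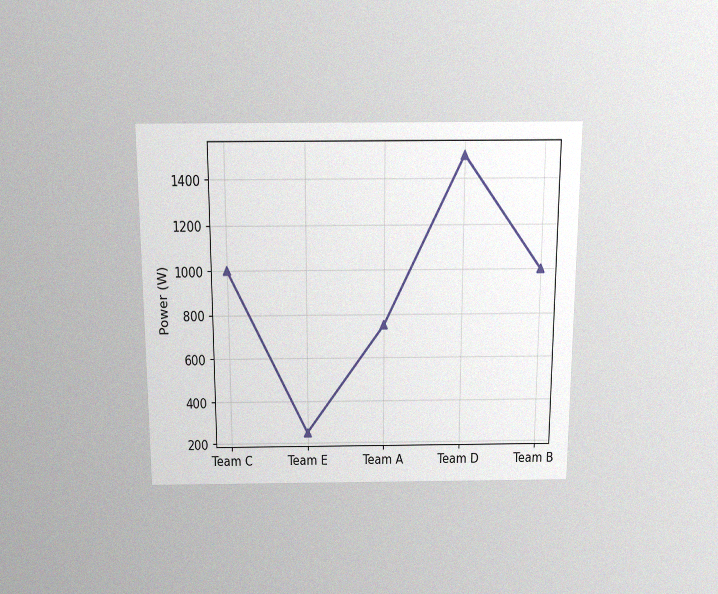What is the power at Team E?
250W

The chart is viewed slightly from above, with some photo noise. At Team E, the line is at 250W.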